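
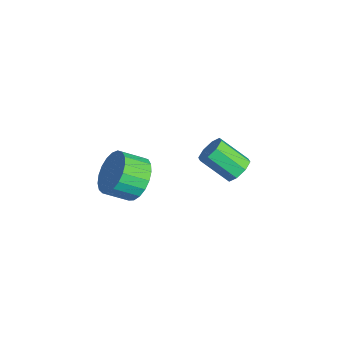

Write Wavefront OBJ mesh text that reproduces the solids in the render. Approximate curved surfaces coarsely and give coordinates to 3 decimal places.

v 0.402 -1.79 0.013
v 1.324 -1.663 0.286
v 1.28 -2.623 0.881
v 0.358 -2.75 0.607
v 1.123 -1.472 0.579
v 1.078 -2.432 1.174
v 0.797 -1.336 0.774
v 0.752 -2.296 1.369
v 0.402 -1.279 0.837
v 0.358 -2.239 1.432
v 0.008 -1.31 0.758
v -0.036 -2.27 1.353
v -0.318 -1.424 0.55
v -0.362 -2.384 1.144
v -0.52 -1.601 0.248
v -0.564 -2.561 0.843
v -0.562 -1.811 -0.093
v -0.606 -2.771 0.501
v -0.437 -2.018 -0.417
v -0.482 -2.977 0.178
v -0.168 -2.184 -0.666
v -0.212 -3.144 -0.071
v 0.2 -2.283 -0.798
v 0.156 -3.243 -0.203
v 0.603 -2.297 -0.79
v 0.559 -3.256 -0.195
v 0.972 -2.223 -0.643
v 0.927 -3.182 -0.048
v 1.241 -2.074 -0.382
v 1.197 -3.033 0.212
v 1.366 -1.876 -0.054
v 1.322 -2.836 0.541
v -2.047 2.629 -2.697
v -1.429 2.411 -2.558
v -2.015 1.372 -1.584
v -2.633 1.591 -1.723
v -1.578 2.789 -2.245
v -2.165 1.75 -1.271
v -2.002 3.073 -2.197
v -2.589 2.034 -1.223
v -2.452 3.098 -2.442
v -3.039 2.059 -1.468
v -2.665 2.848 -2.836
v -3.251 1.809 -1.862
v -2.515 2.47 -3.149
v -3.102 1.431 -2.175
v -2.091 2.186 -3.197
v -2.678 1.147 -2.223
v -1.641 2.161 -2.952
v -2.228 1.122 -1.978
f 2 1 5
f 2 5 3
f 3 5 6
f 3 6 4
f 5 1 7
f 5 7 6
f 6 7 8
f 6 8 4
f 7 1 9
f 7 9 8
f 8 9 10
f 8 10 4
f 9 1 11
f 9 11 10
f 10 11 12
f 10 12 4
f 11 1 13
f 11 13 12
f 12 13 14
f 12 14 4
f 13 1 15
f 13 15 14
f 14 15 16
f 14 16 4
f 15 1 17
f 15 17 16
f 16 17 18
f 16 18 4
f 17 1 19
f 17 19 18
f 18 19 20
f 18 20 4
f 19 1 21
f 19 21 20
f 20 21 22
f 20 22 4
f 21 1 23
f 21 23 22
f 22 23 24
f 22 24 4
f 23 1 25
f 23 25 24
f 24 25 26
f 24 26 4
f 25 1 27
f 25 27 26
f 26 27 28
f 26 28 4
f 27 1 29
f 27 29 28
f 28 29 30
f 28 30 4
f 29 1 31
f 29 31 30
f 30 31 32
f 30 32 4
f 31 1 2
f 31 2 32
f 32 2 3
f 32 3 4
f 34 33 37
f 34 37 35
f 35 37 38
f 35 38 36
f 37 33 39
f 37 39 38
f 38 39 40
f 38 40 36
f 39 33 41
f 39 41 40
f 40 41 42
f 40 42 36
f 41 33 43
f 41 43 42
f 42 43 44
f 42 44 36
f 43 33 45
f 43 45 44
f 44 45 46
f 44 46 36
f 45 33 47
f 45 47 46
f 46 47 48
f 46 48 36
f 47 33 49
f 47 49 48
f 48 49 50
f 48 50 36
f 49 33 34
f 49 34 50
f 50 34 35
f 50 35 36



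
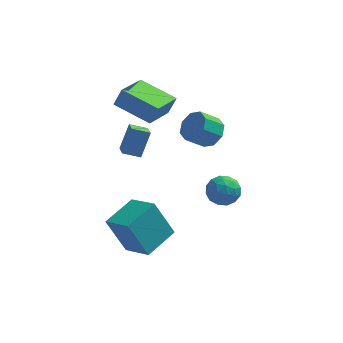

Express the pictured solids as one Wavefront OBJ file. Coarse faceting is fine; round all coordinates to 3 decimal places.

v 1.64 1.457 0.496
v 1.957 2.005 1.136
v 1.078 1.571 1.944
v 0.76 1.023 1.304
v 1.463 2.3 0.758
v 0.584 1.866 1.565
v 1.073 2.102 0.226
v 0.194 1.667 1.033
v 1.015 1.526 -0.148
v 0.135 1.091 0.66
v 1.322 0.909 -0.144
v 0.443 0.475 0.664
v 1.816 0.614 0.235
v 0.937 0.18 1.042
v 2.206 0.813 0.767
v 1.327 0.378 1.574
v 2.265 1.389 1.14
v 1.385 0.954 1.948
v -3.187 2.105 1.783
v -2.793 2.274 2.764
v -2.466 3.99 1.168
v -2.071 4.159 2.149
v -1.329 1.201 1.191
v -0.934 1.37 2.172
v -0.607 3.086 0.576
v -0.213 3.255 1.557
v -1.888 2.215 -2.249
v -2.814 2.113 -1.915
v -2.125 3.13 -2.63
v -3.052 3.029 -2.296
v -1.468 2.891 -0.884
v -2.395 2.79 -0.55
v -1.706 3.807 -1.265
v -2.632 3.705 -0.931
v -0.906 -3.934 -4.332
v -1.875 -3.792 -2.373
v -2.097 -2.901 -4.995
v -3.065 -2.759 -3.036
v 0.185 -2.401 -3.904
v -0.783 -2.259 -1.945
v -1.005 -1.368 -4.567
v -1.974 -1.226 -2.608
v 1.84 -1.199 -0.825
v 2.676 -1.273 -0.49
v 2.204 -2.087 -1.93
v 3.04 -2.161 -1.595
v 2.342 -2.533 -1.156
v 2.117 -1.984 -0.473
v 2.763 -1.376 -1.947
v 2.538 -0.827 -1.264
v 3.247 -1.383 -1.183
v 2.987 -2.098 -0.694
v 1.893 -1.262 -1.726
v 1.633 -1.977 -1.237
v 2.226 -1.158 -0.561
v 2.654 -2.202 -1.859
v 2.243 -2.42 -1.601
v 2.735 -2.464 -1.404
v 1.898 -1.576 -0.551
v 2.389 -1.619 -0.354
v 2.193 -2.36 -0.745
v 2.491 -1.741 -2.066
v 2.982 -1.784 -1.869
v 2.145 -0.896 -1.016
v 2.637 -0.94 -0.819
v 2.687 -1 -1.675
v 3.053 -1.266 -0.771
v 3.267 -1.788 -1.42
v 3.104 -1.327 -1.627
v 2.972 -1.004 -1.226
v 2.9 -1.686 -0.484
v 3.114 -2.208 -1.133
v 2.704 -2.427 -0.875
v 2.572 -2.104 -0.474
v 3.235 -1.751 -0.891
v 1.766 -1.152 -1.287
v 1.98 -1.674 -1.936
v 2.308 -1.256 -1.946
v 2.176 -0.933 -1.545
v 1.613 -1.572 -1
v 1.827 -2.094 -1.649
v 1.908 -2.356 -1.194
v 1.776 -2.033 -0.793
v 1.645 -1.609 -1.529
f 2 1 5
f 2 5 3
f 3 5 6
f 3 6 4
f 5 1 7
f 5 7 6
f 6 7 8
f 6 8 4
f 7 1 9
f 7 9 8
f 8 9 10
f 8 10 4
f 9 1 11
f 9 11 10
f 10 11 12
f 10 12 4
f 11 1 13
f 11 13 12
f 12 13 14
f 12 14 4
f 13 1 15
f 13 15 14
f 14 15 16
f 14 16 4
f 15 1 17
f 15 17 16
f 16 17 18
f 16 18 4
f 17 1 2
f 17 2 18
f 18 2 3
f 18 3 4
f 20 22 19
f 23 20 19
f 19 22 21
f 21 23 19
f 20 26 22
f 24 20 23
f 24 26 20
f 22 26 21
f 25 23 21
f 21 26 25
f 25 24 23
f 26 24 25
f 28 30 27
f 31 28 27
f 27 30 29
f 29 31 27
f 28 34 30
f 32 28 31
f 32 34 28
f 30 34 29
f 33 31 29
f 29 34 33
f 33 32 31
f 34 32 33
f 36 38 35
f 39 36 35
f 35 38 37
f 37 39 35
f 36 42 38
f 40 36 39
f 40 42 36
f 38 42 37
f 41 39 37
f 37 42 41
f 41 40 39
f 42 40 41
f 43 80 59
f 80 54 83
f 59 83 48
f 80 83 59
f 43 59 55
f 59 48 60
f 55 60 44
f 59 60 55
f 43 55 64
f 55 44 65
f 64 65 50
f 55 65 64
f 43 64 76
f 64 50 79
f 76 79 53
f 64 79 76
f 43 76 80
f 76 53 84
f 80 84 54
f 76 84 80
f 44 60 71
f 60 48 74
f 71 74 52
f 60 74 71
f 48 83 61
f 83 54 82
f 61 82 47
f 83 82 61
f 54 84 81
f 84 53 77
f 81 77 45
f 84 77 81
f 53 79 78
f 79 50 66
f 78 66 49
f 79 66 78
f 50 65 70
f 65 44 67
f 70 67 51
f 65 67 70
f 46 72 58
f 72 52 73
f 58 73 47
f 72 73 58
f 46 58 56
f 58 47 57
f 56 57 45
f 58 57 56
f 46 56 63
f 56 45 62
f 63 62 49
f 56 62 63
f 46 63 68
f 63 49 69
f 68 69 51
f 63 69 68
f 46 68 72
f 68 51 75
f 72 75 52
f 68 75 72
f 47 73 61
f 73 52 74
f 61 74 48
f 73 74 61
f 45 57 81
f 57 47 82
f 81 82 54
f 57 82 81
f 49 62 78
f 62 45 77
f 78 77 53
f 62 77 78
f 51 69 70
f 69 49 66
f 70 66 50
f 69 66 70
f 52 75 71
f 75 51 67
f 71 67 44
f 75 67 71



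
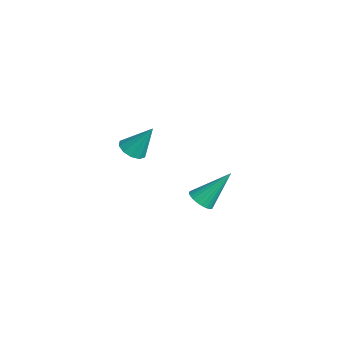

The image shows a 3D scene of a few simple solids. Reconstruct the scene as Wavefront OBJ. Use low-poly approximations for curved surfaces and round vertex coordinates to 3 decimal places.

v 0.068 3.107 -4.045
v 0.503 2.814 -3.821
v 0.152 4.233 -2.735
v 0.61 2.958 -3.952
v 0.635 3.125 -4.097
v 0.573 3.289 -4.234
v 0.435 3.425 -4.343
v 0.24 3.513 -4.406
v 0.02 3.539 -4.414
v -0.194 3.499 -4.365
v -0.368 3.399 -4.268
v -0.475 3.255 -4.137
v -0.5 3.088 -3.992
v -0.438 2.924 -3.855
v -0.3 2.788 -3.747
v -0.105 2.7 -3.684
v 0.116 2.674 -3.676
v 0.329 2.714 -3.724
v 1.826 0.034 0.461
v 2.162 -0.387 0.614
v 2.134 0.686 1.579
v 2.35 -0.162 0.431
v 2.338 0.139 0.259
v 2.13 0.399 0.165
v 1.807 0.52 0.183
v 1.49 0.455 0.308
v 1.302 0.23 0.491
v 1.314 -0.07 0.663
v 1.522 -0.331 0.758
v 1.845 -0.452 0.739
f 2 1 4
f 2 4 3
f 4 1 5
f 4 5 3
f 5 1 6
f 5 6 3
f 6 1 7
f 6 7 3
f 7 1 8
f 7 8 3
f 8 1 9
f 8 9 3
f 9 1 10
f 9 10 3
f 10 1 11
f 10 11 3
f 11 1 12
f 11 12 3
f 12 1 13
f 12 13 3
f 13 1 14
f 13 14 3
f 14 1 15
f 14 15 3
f 15 1 16
f 15 16 3
f 16 1 17
f 16 17 3
f 17 1 18
f 17 18 3
f 18 1 2
f 18 2 3
f 20 19 22
f 20 22 21
f 22 19 23
f 22 23 21
f 23 19 24
f 23 24 21
f 24 19 25
f 24 25 21
f 25 19 26
f 25 26 21
f 26 19 27
f 26 27 21
f 27 19 28
f 27 28 21
f 28 19 29
f 28 29 21
f 29 19 30
f 29 30 21
f 30 19 20
f 30 20 21



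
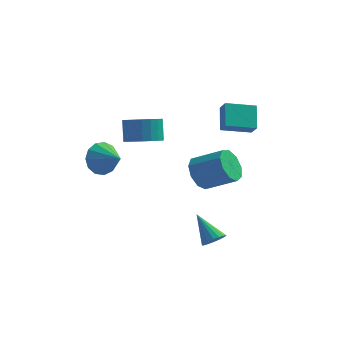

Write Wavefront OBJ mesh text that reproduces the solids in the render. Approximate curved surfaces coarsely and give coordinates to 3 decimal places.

v 0.197 -2.224 2.879
v 1.09 -1.732 2.884
v 0.837 -1.285 4.186
v -0.057 -1.776 4.181
v 0.828 -1.436 2.731
v 0.574 -0.989 4.033
v 0.456 -1.276 2.604
v 0.203 -0.829 3.906
v 0.04 -1.28 2.524
v -0.214 -0.833 3.826
v -0.35 -1.447 2.506
v -0.603 -1 3.808
v -0.645 -1.749 2.552
v -0.898 -1.302 3.854
v -0.794 -2.132 2.655
v -1.048 -1.685 3.957
v -0.772 -2.532 2.796
v -1.026 -2.084 4.098
v -0.583 -2.878 2.952
v -0.836 -2.43 4.254
v -0.258 -3.111 3.095
v -0.512 -2.663 4.397
v 0.145 -3.19 3.201
v -0.109 -2.743 4.503
v 0.557 -3.103 3.251
v 0.303 -2.655 4.553
v 0.906 -2.863 3.237
v 0.653 -2.416 4.539
v 1.133 -2.513 3.161
v 0.88 -2.066 4.463
v 1.199 -2.113 3.036
v 0.945 -1.666 4.338
v 3.09 0.903 2.946
v 2.695 1.858 4.128
v 4.45 1.856 2.631
v 4.054 2.811 3.813
v 3.586 0.389 3.527
v 3.19 1.344 4.709
v 4.945 1.342 3.212
v 4.55 2.297 4.394
v 2.047 0.727 -0.277
v 2.49 1.101 -1.2
v 4.196 1.187 -0.346
v 3.753 0.813 0.577
v 2.252 1.671 -0.782
v 3.959 1.756 0.072
v 1.919 1.799 -0.128
v 3.625 1.885 0.726
v 1.645 1.426 0.457
v 3.351 1.511 1.311
v 1.559 0.726 0.698
v 3.266 0.811 1.552
v 1.702 0.026 0.483
v 3.408 0.111 1.337
v 2.006 -0.345 -0.087
v 3.712 -0.26 0.766
v 2.329 -0.215 -0.747
v 4.035 -0.13 0.107
v 2.52 0.356 -1.186
v 4.227 0.442 -0.332
v 4.066 -2.253 -3.45
v 4.612 -2.018 -3.081
v 2.894 -1.727 -2.05
v 4.527 -1.768 -3.246
v 4.351 -1.614 -3.452
v 4.118 -1.586 -3.657
v 3.875 -1.691 -3.821
v 3.669 -1.907 -3.912
v 3.542 -2.191 -3.911
v 3.519 -2.488 -3.819
v 3.604 -2.738 -3.654
v 3.78 -2.892 -3.449
v 4.013 -2.92 -3.244
v 4.257 -2.815 -3.08
v 4.462 -2.599 -2.989
v 4.589 -2.315 -2.989
v -2.23 -1.997 1.152
v -1.791 -1.669 0.21
v -0.93 -2.543 1.568
v -1.722 -1.203 0.605
v -1.814 -0.99 1.173
v -2.038 -1.096 1.735
v -2.323 -1.488 2.112
v -2.579 -2.042 2.184
v -2.724 -2.581 1.929
v -2.712 -2.935 1.427
v -2.547 -2.991 0.838
v -2.282 -2.731 0.349
v -2 -2.238 0.115
f 2 1 5
f 2 5 3
f 3 5 6
f 3 6 4
f 5 1 7
f 5 7 6
f 6 7 8
f 6 8 4
f 7 1 9
f 7 9 8
f 8 9 10
f 8 10 4
f 9 1 11
f 9 11 10
f 10 11 12
f 10 12 4
f 11 1 13
f 11 13 12
f 12 13 14
f 12 14 4
f 13 1 15
f 13 15 14
f 14 15 16
f 14 16 4
f 15 1 17
f 15 17 16
f 16 17 18
f 16 18 4
f 17 1 19
f 17 19 18
f 18 19 20
f 18 20 4
f 19 1 21
f 19 21 20
f 20 21 22
f 20 22 4
f 21 1 23
f 21 23 22
f 22 23 24
f 22 24 4
f 23 1 25
f 23 25 24
f 24 25 26
f 24 26 4
f 25 1 27
f 25 27 26
f 26 27 28
f 26 28 4
f 27 1 29
f 27 29 28
f 28 29 30
f 28 30 4
f 29 1 31
f 29 31 30
f 30 31 32
f 30 32 4
f 31 1 2
f 31 2 32
f 32 2 3
f 32 3 4
f 34 36 33
f 37 34 33
f 33 36 35
f 35 37 33
f 34 40 36
f 38 34 37
f 38 40 34
f 36 40 35
f 39 37 35
f 35 40 39
f 39 38 37
f 40 38 39
f 42 41 45
f 42 45 43
f 43 45 46
f 43 46 44
f 45 41 47
f 45 47 46
f 46 47 48
f 46 48 44
f 47 41 49
f 47 49 48
f 48 49 50
f 48 50 44
f 49 41 51
f 49 51 50
f 50 51 52
f 50 52 44
f 51 41 53
f 51 53 52
f 52 53 54
f 52 54 44
f 53 41 55
f 53 55 54
f 54 55 56
f 54 56 44
f 55 41 57
f 55 57 56
f 56 57 58
f 56 58 44
f 57 41 59
f 57 59 58
f 58 59 60
f 58 60 44
f 59 41 42
f 59 42 60
f 60 42 43
f 60 43 44
f 62 61 64
f 62 64 63
f 64 61 65
f 64 65 63
f 65 61 66
f 65 66 63
f 66 61 67
f 66 67 63
f 67 61 68
f 67 68 63
f 68 61 69
f 68 69 63
f 69 61 70
f 69 70 63
f 70 61 71
f 70 71 63
f 71 61 72
f 71 72 63
f 72 61 73
f 72 73 63
f 73 61 74
f 73 74 63
f 74 61 75
f 74 75 63
f 75 61 76
f 75 76 63
f 76 61 62
f 76 62 63
f 78 77 80
f 78 80 79
f 80 77 81
f 80 81 79
f 81 77 82
f 81 82 79
f 82 77 83
f 82 83 79
f 83 77 84
f 83 84 79
f 84 77 85
f 84 85 79
f 85 77 86
f 85 86 79
f 86 77 87
f 86 87 79
f 87 77 88
f 87 88 79
f 88 77 89
f 88 89 79
f 89 77 78
f 89 78 79



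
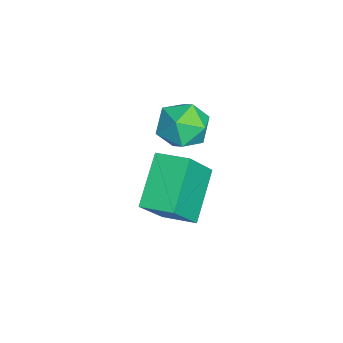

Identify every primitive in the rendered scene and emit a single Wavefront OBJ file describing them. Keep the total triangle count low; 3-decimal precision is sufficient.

v -0.578 -2.402 -3.519
v 0.456 -3.136 -1.87
v -0.082 -1.291 -3.336
v 0.951 -2.025 -1.686
v 1.029 -2.915 -4.754
v 2.062 -3.649 -3.104
v 1.524 -1.804 -4.57
v 2.558 -2.538 -2.921
v -0.305 -2.245 -0.064
v 0.203 -1.414 -0.232
v 1.017 -3.106 -0.328
v 1.525 -2.275 -0.496
v 1.202 -2.481 0.415
v 0.386 -1.949 0.578
v 0.834 -2.571 -1.138
v 0.018 -2.039 -0.975
v 0.907 -1.615 -0.896
v 1.135 -1.56 0.064
v 0.085 -2.96 -0.624
v 0.313 -2.905 0.336
f 2 4 1
f 5 2 1
f 1 4 3
f 3 5 1
f 2 8 4
f 6 2 5
f 6 8 2
f 4 8 3
f 7 5 3
f 3 8 7
f 7 6 5
f 8 6 7
f 9 20 14
f 9 14 10
f 9 10 16
f 9 16 19
f 9 19 20
f 10 14 18
f 14 20 13
f 20 19 11
f 19 16 15
f 16 10 17
f 12 18 13
f 12 13 11
f 12 11 15
f 12 15 17
f 12 17 18
f 13 18 14
f 11 13 20
f 15 11 19
f 17 15 16
f 18 17 10



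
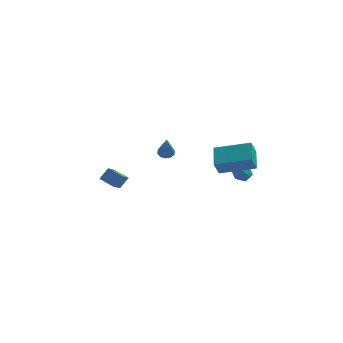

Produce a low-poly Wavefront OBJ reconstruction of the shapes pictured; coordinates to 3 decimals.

v 3.551 4.194 -2.662
v 4.196 4.29 -2.457
v 3.744 3.11 -2.763
v 4.389 3.206 -2.558
v 3.875 3.288 -2.116
v 3.755 3.958 -2.054
v 4.185 3.442 -3.166
v 4.065 4.112 -3.104
v 4.588 3.825 -2.769
v 4.396 3.73 -2.12
v 3.544 3.67 -3.1
v 3.352 3.575 -2.451
v -4.56 2.89 -3.136
v -4.075 3.23 -2.393
v -4.279 3.767 -3.72
v -3.795 4.107 -2.977
v -3.665 2.373 -3.483
v -3.181 2.713 -2.74
v -3.385 3.25 -4.067
v -2.9 3.59 -3.324
v 3.088 -2.869 0.711
v 2.829 -3.351 1.631
v 2.963 -1.531 1.377
v 2.704 -2.013 2.297
v 5.196 -2.947 1.263
v 4.937 -3.429 2.183
v 5.071 -1.609 1.929
v 4.812 -2.091 2.849
v -0.277 0.563 0.514
v 0.214 0.447 0.388
v -0.123 -0.443 2.046
v 0.217 0.716 0.564
v 0.032 0.927 0.721
v -0.272 0.998 0.799
v -0.577 0.904 0.768
v -0.768 0.679 0.639
v -0.772 0.411 0.463
v -0.586 0.2 0.306
v -0.283 0.129 0.229
v 0.023 0.223 0.26
f 1 12 6
f 1 6 2
f 1 2 8
f 1 8 11
f 1 11 12
f 2 6 10
f 6 12 5
f 12 11 3
f 11 8 7
f 8 2 9
f 4 10 5
f 4 5 3
f 4 3 7
f 4 7 9
f 4 9 10
f 5 10 6
f 3 5 12
f 7 3 11
f 9 7 8
f 10 9 2
f 14 16 13
f 17 14 13
f 13 16 15
f 15 17 13
f 14 20 16
f 18 14 17
f 18 20 14
f 16 20 15
f 19 17 15
f 15 20 19
f 19 18 17
f 20 18 19
f 22 24 21
f 25 22 21
f 21 24 23
f 23 25 21
f 22 28 24
f 26 22 25
f 26 28 22
f 24 28 23
f 27 25 23
f 23 28 27
f 27 26 25
f 28 26 27
f 30 29 32
f 30 32 31
f 32 29 33
f 32 33 31
f 33 29 34
f 33 34 31
f 34 29 35
f 34 35 31
f 35 29 36
f 35 36 31
f 36 29 37
f 36 37 31
f 37 29 38
f 37 38 31
f 38 29 39
f 38 39 31
f 39 29 40
f 39 40 31
f 40 29 30
f 40 30 31



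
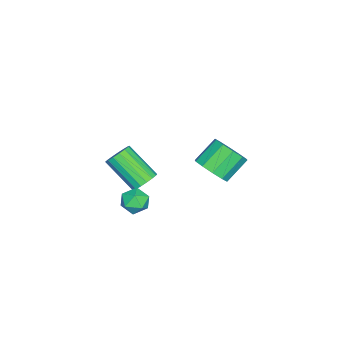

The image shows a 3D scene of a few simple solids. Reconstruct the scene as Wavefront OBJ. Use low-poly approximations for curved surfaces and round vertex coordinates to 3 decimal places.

v -1.46 0.901 -2.139
v -0.863 0.669 -1.371
v -1.883 1.347 -0.373
v -2.48 1.579 -1.141
v -0.697 1.226 -1.58
v -1.717 1.905 -0.582
v -0.822 1.659 -2.003
v -1.843 2.338 -1.005
v -1.191 1.802 -2.477
v -2.211 2.481 -1.48
v -1.663 1.601 -2.823
v -2.683 2.28 -1.825
v -2.057 1.133 -2.907
v -3.077 1.811 -1.909
v -2.223 0.575 -2.698
v -3.243 1.254 -1.7
v -2.097 0.142 -2.275
v -3.118 0.821 -1.277
v -1.729 -0.001 -1.8
v -2.749 0.678 -0.803
v -1.257 0.2 -1.455
v -2.277 0.879 -0.457
v 3.203 -0.769 -0.552
v 3.686 -0.375 -0.104
v 4.094 -1.605 -0.776
v 4.577 -1.211 -0.328
v 3.979 -1.578 -0.017
v 3.429 -1.062 0.121
v 4.351 -0.918 -1.001
v 3.801 -0.402 -0.863
v 4.396 -0.467 -0.382
v 4.166 -0.875 0.226
v 3.614 -1.105 -1.106
v 3.384 -1.513 -0.498
v 3.112 -0.785 0.313
v 3.686 -1.142 0.096
v 3.243 -2.631 1.371
v 2.668 -2.275 1.587
v 3.8 -0.954 0.355
v 3.357 -2.443 1.63
v 3.756 -0.727 0.605
v 3.313 -2.217 1.879
v 3.564 -0.514 0.787
v 3.121 -2.003 2.062
v 3.269 -0.363 0.861
v 2.826 -1.852 2.136
v 2.938 -0.309 0.809
v 2.495 -1.798 2.084
v 2.646 -0.363 0.644
v 2.203 -1.853 1.918
v 2.461 -0.515 0.402
v 2.018 -2.005 1.677
v 2.425 -0.729 0.14
v 1.982 -2.218 1.415
v 2.546 -0.955 -0.082
v 2.103 -2.445 1.193
v 2.797 -1.143 -0.214
v 2.354 -2.632 1.061
v 3.12 -1.248 -0.226
v 2.677 -2.738 1.049
v 3.441 -1.248 -0.114
v 2.998 -2.737 1.161
f 2 1 5
f 2 5 3
f 3 5 6
f 3 6 4
f 5 1 7
f 5 7 6
f 6 7 8
f 6 8 4
f 7 1 9
f 7 9 8
f 8 9 10
f 8 10 4
f 9 1 11
f 9 11 10
f 10 11 12
f 10 12 4
f 11 1 13
f 11 13 12
f 12 13 14
f 12 14 4
f 13 1 15
f 13 15 14
f 14 15 16
f 14 16 4
f 15 1 17
f 15 17 16
f 16 17 18
f 16 18 4
f 17 1 19
f 17 19 18
f 18 19 20
f 18 20 4
f 19 1 21
f 19 21 20
f 20 21 22
f 20 22 4
f 21 1 2
f 21 2 22
f 22 2 3
f 22 3 4
f 23 34 28
f 23 28 24
f 23 24 30
f 23 30 33
f 23 33 34
f 24 28 32
f 28 34 27
f 34 33 25
f 33 30 29
f 30 24 31
f 26 32 27
f 26 27 25
f 26 25 29
f 26 29 31
f 26 31 32
f 27 32 28
f 25 27 34
f 29 25 33
f 31 29 30
f 32 31 24
f 36 35 39
f 36 39 37
f 37 39 40
f 37 40 38
f 39 35 41
f 39 41 40
f 40 41 42
f 40 42 38
f 41 35 43
f 41 43 42
f 42 43 44
f 42 44 38
f 43 35 45
f 43 45 44
f 44 45 46
f 44 46 38
f 45 35 47
f 45 47 46
f 46 47 48
f 46 48 38
f 47 35 49
f 47 49 48
f 48 49 50
f 48 50 38
f 49 35 51
f 49 51 50
f 50 51 52
f 50 52 38
f 51 35 53
f 51 53 52
f 52 53 54
f 52 54 38
f 53 35 55
f 53 55 54
f 54 55 56
f 54 56 38
f 55 35 57
f 55 57 56
f 56 57 58
f 56 58 38
f 57 35 59
f 57 59 58
f 58 59 60
f 58 60 38
f 59 35 61
f 59 61 60
f 60 61 62
f 60 62 38
f 61 35 36
f 61 36 62
f 62 36 37
f 62 37 38



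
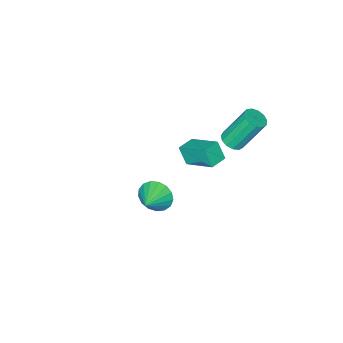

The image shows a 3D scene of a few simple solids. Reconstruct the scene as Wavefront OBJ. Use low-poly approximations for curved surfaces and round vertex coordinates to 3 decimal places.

v 2.232 0.48 2.502
v 2.715 0.041 1.911
v 3.288 1 2.978
v 2.624 0.404 1.717
v 2.442 0.784 1.703
v 2.213 1.094 1.872
v 1.988 1.264 2.185
v 1.819 1.253 2.571
v 1.745 1.066 2.941
v 1.782 0.744 3.21
v 1.922 0.362 3.317
v 2.134 0.006 3.237
v 2.368 -0.241 2.989
v 2.571 -0.323 2.629
v 2.696 -0.221 2.24
v -4.279 -3.747 -2.451
v -4.251 -4.307 -1.47
v -4.511 -2.068 -1.488
v -4.484 -2.627 -0.506
v -3.296 -3.633 -2.414
v -3.269 -4.192 -1.432
v -3.529 -1.953 -1.45
v -3.501 -2.513 -0.469
v -3.407 -0.414 2.191
v -2.82 -0.191 2.356
v -3.625 0.538 4.235
v -4.213 0.314 4.069
v -2.988 0.082 2.178
v -3.793 0.81 4.057
v -3.289 0.197 2.004
v -4.094 0.926 3.883
v -3.627 0.118 1.89
v -4.433 0.847 3.768
v -3.896 -0.13 1.871
v -4.701 0.599 3.749
v -4.01 -0.468 1.953
v -4.815 0.261 3.832
v -3.933 -0.789 2.111
v -4.738 -0.06 3.99
v -3.688 -0.991 2.294
v -4.493 -0.263 4.173
v -3.355 -1.011 2.444
v -4.16 -0.282 4.323
v -3.038 -0.84 2.514
v -3.843 -0.111 4.393
v -2.839 -0.535 2.481
v -3.644 0.194 4.36
f 2 1 4
f 2 4 3
f 4 1 5
f 4 5 3
f 5 1 6
f 5 6 3
f 6 1 7
f 6 7 3
f 7 1 8
f 7 8 3
f 8 1 9
f 8 9 3
f 9 1 10
f 9 10 3
f 10 1 11
f 10 11 3
f 11 1 12
f 11 12 3
f 12 1 13
f 12 13 3
f 13 1 14
f 13 14 3
f 14 1 15
f 14 15 3
f 15 1 2
f 15 2 3
f 17 19 16
f 20 17 16
f 16 19 18
f 18 20 16
f 17 23 19
f 21 17 20
f 21 23 17
f 19 23 18
f 22 20 18
f 18 23 22
f 22 21 20
f 23 21 22
f 25 24 28
f 25 28 26
f 26 28 29
f 26 29 27
f 28 24 30
f 28 30 29
f 29 30 31
f 29 31 27
f 30 24 32
f 30 32 31
f 31 32 33
f 31 33 27
f 32 24 34
f 32 34 33
f 33 34 35
f 33 35 27
f 34 24 36
f 34 36 35
f 35 36 37
f 35 37 27
f 36 24 38
f 36 38 37
f 37 38 39
f 37 39 27
f 38 24 40
f 38 40 39
f 39 40 41
f 39 41 27
f 40 24 42
f 40 42 41
f 41 42 43
f 41 43 27
f 42 24 44
f 42 44 43
f 43 44 45
f 43 45 27
f 44 24 46
f 44 46 45
f 45 46 47
f 45 47 27
f 46 24 25
f 46 25 47
f 47 25 26
f 47 26 27



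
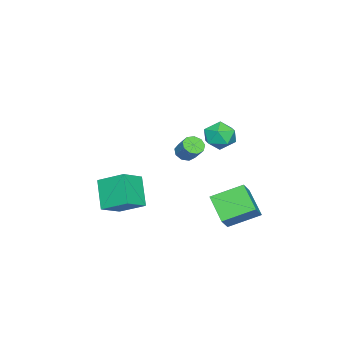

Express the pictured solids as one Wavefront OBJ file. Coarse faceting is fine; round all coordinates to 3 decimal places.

v 2.77 0.6 2.046
v 3.075 0.088 2.303
v 3.515 0.807 3.212
v 3.21 1.32 2.954
v 3.341 0.292 2.012
v 3.782 1.012 2.921
v 3.34 0.641 1.737
v 3.781 1.361 2.645
v 3.072 0.971 1.606
v 3.513 1.69 2.514
v 2.663 1.127 1.68
v 3.103 1.847 2.589
v 2.303 1.037 1.926
v 2.744 1.756 2.835
v 2.162 0.742 2.228
v 2.603 1.462 3.137
v 2.305 0.381 2.444
v 2.746 1.101 3.353
v 2.666 0.123 2.474
v 3.106 0.842 3.383
v -0.205 3.84 -3.576
v -1.266 2.579 -2.461
v 0.69 3.895 -2.663
v -0.371 2.635 -1.547
v 0.791 2.225 -4.453
v -0.27 0.965 -3.337
v 1.686 2.281 -3.539
v 0.625 1.02 -2.424
v 1.932 -5.379 -2.063
v 1.93 -3.69 -1.149
v 0.549 -4.96 -2.839
v 0.548 -3.272 -1.926
v 3.072 -4.528 -3.634
v 3.071 -2.84 -2.721
v 1.69 -4.11 -4.411
v 1.688 -2.421 -3.497
v 0.783 2.391 3.408
v 1.592 2.96 3.696
v 1.808 1.32 2.644
v 2.617 1.889 2.932
v 2.078 1.366 3.638
v 1.445 2.028 4.11
v 1.955 2.252 2.23
v 1.322 2.914 2.702
v 2.317 2.874 2.968
v 2.393 2.327 3.838
v 1.007 1.953 2.502
v 1.083 1.406 3.372
f 2 1 5
f 2 5 3
f 3 5 6
f 3 6 4
f 5 1 7
f 5 7 6
f 6 7 8
f 6 8 4
f 7 1 9
f 7 9 8
f 8 9 10
f 8 10 4
f 9 1 11
f 9 11 10
f 10 11 12
f 10 12 4
f 11 1 13
f 11 13 12
f 12 13 14
f 12 14 4
f 13 1 15
f 13 15 14
f 14 15 16
f 14 16 4
f 15 1 17
f 15 17 16
f 16 17 18
f 16 18 4
f 17 1 19
f 17 19 18
f 18 19 20
f 18 20 4
f 19 1 2
f 19 2 20
f 20 2 3
f 20 3 4
f 22 24 21
f 25 22 21
f 21 24 23
f 23 25 21
f 22 28 24
f 26 22 25
f 26 28 22
f 24 28 23
f 27 25 23
f 23 28 27
f 27 26 25
f 28 26 27
f 30 32 29
f 33 30 29
f 29 32 31
f 31 33 29
f 30 36 32
f 34 30 33
f 34 36 30
f 32 36 31
f 35 33 31
f 31 36 35
f 35 34 33
f 36 34 35
f 37 48 42
f 37 42 38
f 37 38 44
f 37 44 47
f 37 47 48
f 38 42 46
f 42 48 41
f 48 47 39
f 47 44 43
f 44 38 45
f 40 46 41
f 40 41 39
f 40 39 43
f 40 43 45
f 40 45 46
f 41 46 42
f 39 41 48
f 43 39 47
f 45 43 44
f 46 45 38



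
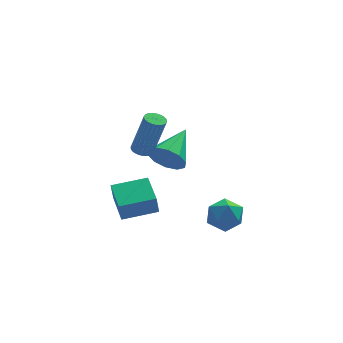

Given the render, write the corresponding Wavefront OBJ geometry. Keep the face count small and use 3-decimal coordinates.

v -2.261 1.415 -4.161
v -2.4 1.244 -3.144
v -2.38 3.051 -3.902
v -2.519 2.88 -2.886
v -0.561 1.5 -3.914
v -0.7 1.329 -2.898
v -0.68 3.136 -3.656
v -0.819 2.965 -2.639
v -1.441 0.544 0.962
v -1.134 0.948 0.91
v -0.572 0.78 2.926
v -0.879 0.376 2.978
v -1.305 1.036 0.965
v -0.742 0.867 2.981
v -1.496 1.048 1.019
v -0.933 0.88 3.035
v -1.678 0.984 1.065
v -1.116 0.815 3.081
v -1.825 0.853 1.095
v -1.262 0.684 3.111
v -1.913 0.675 1.105
v -1.351 0.506 3.121
v -1.93 0.477 1.093
v -1.367 0.308 3.109
v -1.872 0.289 1.061
v -1.309 0.121 3.077
v -1.748 0.14 1.014
v -1.186 -0.028 3.03
v -1.578 0.053 0.959
v -1.015 -0.116 2.975
v -1.387 0.04 0.905
v -0.824 -0.128 2.921
v -1.204 0.105 0.859
v -0.642 -0.064 2.875
v -1.058 0.236 0.829
v -0.495 0.067 2.845
v -0.969 0.414 0.819
v -0.407 0.245 2.835
v -0.953 0.612 0.831
v -0.39 0.443 2.847
v -1.011 0.799 0.863
v -0.448 0.631 2.879
v -0.137 1.93 -0.722
v 0.337 1.989 -1.544
v 0.997 3.47 0.042
v -0.127 2.347 -1.576
v -0.595 2.546 -1.282
v -0.888 2.51 -0.775
v -0.894 2.252 -0.247
v -0.611 1.871 0.099
v -0.147 1.513 0.131
v 0.321 1.314 -0.162
v 0.614 1.351 -0.67
v 0.62 1.608 -1.197
v 1.995 -0.467 -1.918
v 2.689 -1.021 -2.176
v 1.091 -1.139 -2.904
v 1.785 -1.693 -3.162
v 1.409 -1.784 -2.322
v 1.968 -1.368 -1.712
v 1.812 -0.792 -3.368
v 2.371 -0.376 -2.758
v 2.576 -1.222 -3.072
v 2.327 -1.835 -2.426
v 1.453 -0.325 -2.654
v 1.204 -0.938 -2.008
f 2 4 1
f 5 2 1
f 1 4 3
f 3 5 1
f 2 8 4
f 6 2 5
f 6 8 2
f 4 8 3
f 7 5 3
f 3 8 7
f 7 6 5
f 8 6 7
f 10 9 13
f 10 13 11
f 11 13 14
f 11 14 12
f 13 9 15
f 13 15 14
f 14 15 16
f 14 16 12
f 15 9 17
f 15 17 16
f 16 17 18
f 16 18 12
f 17 9 19
f 17 19 18
f 18 19 20
f 18 20 12
f 19 9 21
f 19 21 20
f 20 21 22
f 20 22 12
f 21 9 23
f 21 23 22
f 22 23 24
f 22 24 12
f 23 9 25
f 23 25 24
f 24 25 26
f 24 26 12
f 25 9 27
f 25 27 26
f 26 27 28
f 26 28 12
f 27 9 29
f 27 29 28
f 28 29 30
f 28 30 12
f 29 9 31
f 29 31 30
f 30 31 32
f 30 32 12
f 31 9 33
f 31 33 32
f 32 33 34
f 32 34 12
f 33 9 35
f 33 35 34
f 34 35 36
f 34 36 12
f 35 9 37
f 35 37 36
f 36 37 38
f 36 38 12
f 37 9 39
f 37 39 38
f 38 39 40
f 38 40 12
f 39 9 41
f 39 41 40
f 40 41 42
f 40 42 12
f 41 9 10
f 41 10 42
f 42 10 11
f 42 11 12
f 44 43 46
f 44 46 45
f 46 43 47
f 46 47 45
f 47 43 48
f 47 48 45
f 48 43 49
f 48 49 45
f 49 43 50
f 49 50 45
f 50 43 51
f 50 51 45
f 51 43 52
f 51 52 45
f 52 43 53
f 52 53 45
f 53 43 54
f 53 54 45
f 54 43 44
f 54 44 45
f 55 66 60
f 55 60 56
f 55 56 62
f 55 62 65
f 55 65 66
f 56 60 64
f 60 66 59
f 66 65 57
f 65 62 61
f 62 56 63
f 58 64 59
f 58 59 57
f 58 57 61
f 58 61 63
f 58 63 64
f 59 64 60
f 57 59 66
f 61 57 65
f 63 61 62
f 64 63 56



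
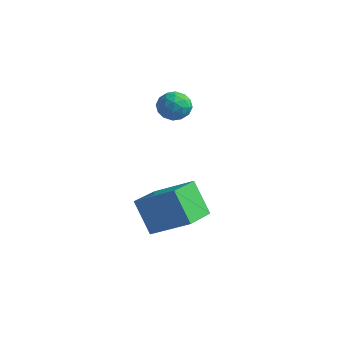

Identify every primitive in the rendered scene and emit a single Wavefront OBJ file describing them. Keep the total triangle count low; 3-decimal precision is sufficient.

v -1.222 3.587 3.064
v -0.619 3.764 2.746
v -0.641 2.956 3.814
v -0.038 3.133 3.496
v -0.402 3.618 3.855
v -0.762 4.007 3.391
v -0.498 2.713 3.169
v -0.858 3.102 2.705
v -0.172 3.224 2.81
v -0.113 3.783 3.234
v -1.147 2.937 3.326
v -1.088 3.496 3.75
v -0.972 3.731 2.839
v -0.288 2.989 3.721
v -0.502 3.274 3.932
v -0.148 3.378 3.745
v -1.056 3.874 3.218
v -0.701 3.978 3.031
v -0.573 3.892 3.683
v -0.559 2.742 3.529
v -0.204 2.846 3.342
v -1.112 3.342 2.815
v -0.758 3.446 2.628
v -0.687 2.828 2.877
v -0.355 3.517 2.69
v -0.013 3.147 3.131
v -0.283 2.899 2.939
v -0.495 3.128 2.666
v -0.32 3.846 2.939
v 0.022 3.475 3.38
v -0.192 3.76 3.591
v -0.403 3.989 3.319
v -0.057 3.529 2.977
v -1.282 3.245 3.18
v -0.94 2.874 3.621
v -0.857 2.731 3.241
v -1.068 2.96 2.969
v -1.247 3.573 3.429
v -0.905 3.203 3.87
v -0.765 3.592 3.894
v -0.977 3.821 3.621
v -1.203 3.191 3.583
v -0.23 0.699 -0.408
v 1.181 1.27 0.456
v -0.637 2.264 -0.78
v 0.773 2.836 0.084
v 0.627 0.604 -1.744
v 2.037 1.176 -0.88
v 0.219 2.17 -2.116
v 1.63 2.741 -1.252
f 1 38 17
f 38 12 41
f 17 41 6
f 38 41 17
f 1 17 13
f 17 6 18
f 13 18 2
f 17 18 13
f 1 13 22
f 13 2 23
f 22 23 8
f 13 23 22
f 1 22 34
f 22 8 37
f 34 37 11
f 22 37 34
f 1 34 38
f 34 11 42
f 38 42 12
f 34 42 38
f 2 18 29
f 18 6 32
f 29 32 10
f 18 32 29
f 6 41 19
f 41 12 40
f 19 40 5
f 41 40 19
f 12 42 39
f 42 11 35
f 39 35 3
f 42 35 39
f 11 37 36
f 37 8 24
f 36 24 7
f 37 24 36
f 8 23 28
f 23 2 25
f 28 25 9
f 23 25 28
f 4 30 16
f 30 10 31
f 16 31 5
f 30 31 16
f 4 16 14
f 16 5 15
f 14 15 3
f 16 15 14
f 4 14 21
f 14 3 20
f 21 20 7
f 14 20 21
f 4 21 26
f 21 7 27
f 26 27 9
f 21 27 26
f 4 26 30
f 26 9 33
f 30 33 10
f 26 33 30
f 5 31 19
f 31 10 32
f 19 32 6
f 31 32 19
f 3 15 39
f 15 5 40
f 39 40 12
f 15 40 39
f 7 20 36
f 20 3 35
f 36 35 11
f 20 35 36
f 9 27 28
f 27 7 24
f 28 24 8
f 27 24 28
f 10 33 29
f 33 9 25
f 29 25 2
f 33 25 29
f 44 46 43
f 47 44 43
f 43 46 45
f 45 47 43
f 44 50 46
f 48 44 47
f 48 50 44
f 46 50 45
f 49 47 45
f 45 50 49
f 49 48 47
f 50 48 49



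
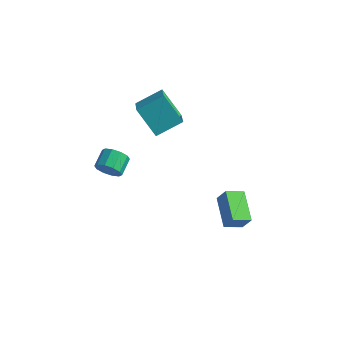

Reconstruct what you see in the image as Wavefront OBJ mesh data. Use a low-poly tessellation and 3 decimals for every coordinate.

v -1.509 -3.134 2.882
v -1.037 -2.834 2.324
v -1.199 -1.806 2.74
v -1.671 -2.106 3.298
v -1.493 -2.835 2.151
v -1.655 -1.808 2.567
v -1.956 -2.951 2.257
v -2.117 -1.923 2.672
v -2.248 -3.136 2.601
v -2.409 -2.109 3.017
v -2.257 -3.321 3.053
v -2.419 -2.293 3.469
v -1.981 -3.434 3.44
v -2.143 -2.406 3.856
v -1.525 -3.432 3.613
v -1.687 -2.405 4.029
v -1.063 -3.317 3.508
v -1.224 -2.289 3.923
v -0.771 -3.131 3.163
v -0.932 -2.104 3.579
v -0.761 -2.947 2.711
v -0.923 -1.919 3.127
v -2.999 3.961 -0.502
v -2.004 2.495 0.679
v -4.42 4.204 0.997
v -3.425 2.737 2.178
v -1.995 5.243 0.242
v -1 3.776 1.423
v -3.416 5.485 1.741
v -2.421 4.019 2.922
v 3.544 0.514 -3.009
v 4.082 0.542 -2.05
v 2.285 1.918 -2.345
v 2.823 1.947 -1.386
v 4.257 1.353 -3.434
v 4.795 1.382 -2.475
v 2.998 2.758 -2.77
v 3.536 2.786 -1.811
f 2 1 5
f 2 5 3
f 3 5 6
f 3 6 4
f 5 1 7
f 5 7 6
f 6 7 8
f 6 8 4
f 7 1 9
f 7 9 8
f 8 9 10
f 8 10 4
f 9 1 11
f 9 11 10
f 10 11 12
f 10 12 4
f 11 1 13
f 11 13 12
f 12 13 14
f 12 14 4
f 13 1 15
f 13 15 14
f 14 15 16
f 14 16 4
f 15 1 17
f 15 17 16
f 16 17 18
f 16 18 4
f 17 1 19
f 17 19 18
f 18 19 20
f 18 20 4
f 19 1 21
f 19 21 20
f 20 21 22
f 20 22 4
f 21 1 2
f 21 2 22
f 22 2 3
f 22 3 4
f 24 26 23
f 27 24 23
f 23 26 25
f 25 27 23
f 24 30 26
f 28 24 27
f 28 30 24
f 26 30 25
f 29 27 25
f 25 30 29
f 29 28 27
f 30 28 29
f 32 34 31
f 35 32 31
f 31 34 33
f 33 35 31
f 32 38 34
f 36 32 35
f 36 38 32
f 34 38 33
f 37 35 33
f 33 38 37
f 37 36 35
f 38 36 37



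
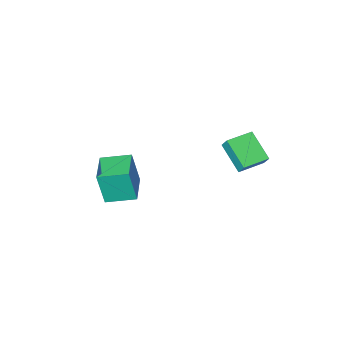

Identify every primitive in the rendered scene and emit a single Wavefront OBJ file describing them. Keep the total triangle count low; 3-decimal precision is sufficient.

v -4.799 -2.724 2.037
v -4.786 -2.215 2.803
v -4.784 -1.001 0.891
v -4.771 -0.492 1.657
v -3.089 -2.748 2.023
v -3.076 -2.239 2.789
v -3.074 -1.025 0.877
v -3.061 -0.516 1.643
v 1.622 -3.926 0.325
v 1.936 -4.244 2.459
v 2.804 -2.326 0.39
v 3.118 -2.644 2.523
v 3.062 -4.976 -0.043
v 3.376 -5.294 2.09
v 4.244 -3.376 0.021
v 4.558 -3.694 2.155
f 2 4 1
f 5 2 1
f 1 4 3
f 3 5 1
f 2 8 4
f 6 2 5
f 6 8 2
f 4 8 3
f 7 5 3
f 3 8 7
f 7 6 5
f 8 6 7
f 10 12 9
f 13 10 9
f 9 12 11
f 11 13 9
f 10 16 12
f 14 10 13
f 14 16 10
f 12 16 11
f 15 13 11
f 11 16 15
f 15 14 13
f 16 14 15



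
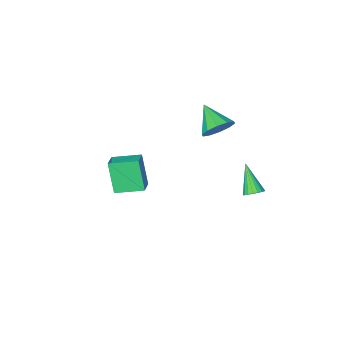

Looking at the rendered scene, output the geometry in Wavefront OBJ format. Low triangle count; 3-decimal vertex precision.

v 2.777 -0.383 0.922
v 2.701 -1.174 2.768
v 3.421 0.416 1.291
v 3.344 -0.375 3.137
v 4.116 -1.305 0.583
v 4.039 -2.096 2.429
v 4.759 -0.506 0.952
v 4.683 -1.297 2.798
v -3.784 -0.12 -2.706
v -3.155 -0.097 -2.589
v -4.016 -1.44 -1.194
v -3.258 0.111 -2.423
v -3.465 0.273 -2.313
v -3.735 0.357 -2.282
v -4.015 0.347 -2.334
v -4.249 0.244 -2.459
v -4.391 0.069 -2.634
v -4.412 -0.143 -2.823
v -4.309 -0.351 -2.988
v -4.102 -0.513 -3.098
v -3.832 -0.597 -3.13
v -3.552 -0.587 -3.078
v -3.318 -0.484 -2.952
v -3.176 -0.309 -2.777
v -2.979 -2.674 1.373
v -1.943 -2.716 1.288
v -2.961 -4.246 2.367
v -2.085 -2.383 1.818
v -2.569 -2.16 2.179
v -3.209 -2.134 2.232
v -3.761 -2.314 1.956
v -4.014 -2.631 1.458
v -3.872 -2.965 0.928
v -3.389 -3.188 0.567
v -2.749 -3.214 0.515
v -2.196 -3.034 0.79
f 2 4 1
f 5 2 1
f 1 4 3
f 3 5 1
f 2 8 4
f 6 2 5
f 6 8 2
f 4 8 3
f 7 5 3
f 3 8 7
f 7 6 5
f 8 6 7
f 10 9 12
f 10 12 11
f 12 9 13
f 12 13 11
f 13 9 14
f 13 14 11
f 14 9 15
f 14 15 11
f 15 9 16
f 15 16 11
f 16 9 17
f 16 17 11
f 17 9 18
f 17 18 11
f 18 9 19
f 18 19 11
f 19 9 20
f 19 20 11
f 20 9 21
f 20 21 11
f 21 9 22
f 21 22 11
f 22 9 23
f 22 23 11
f 23 9 24
f 23 24 11
f 24 9 10
f 24 10 11
f 26 25 28
f 26 28 27
f 28 25 29
f 28 29 27
f 29 25 30
f 29 30 27
f 30 25 31
f 30 31 27
f 31 25 32
f 31 32 27
f 32 25 33
f 32 33 27
f 33 25 34
f 33 34 27
f 34 25 35
f 34 35 27
f 35 25 36
f 35 36 27
f 36 25 26
f 36 26 27



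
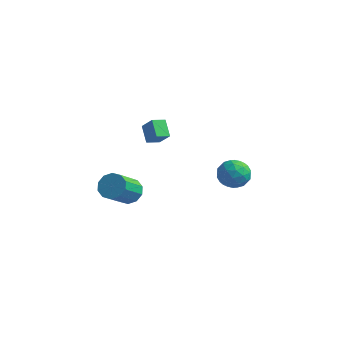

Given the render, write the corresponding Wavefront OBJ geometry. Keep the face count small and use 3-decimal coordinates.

v -1.86 -2.952 -1.539
v -0.952 -2.966 -1.492
v -1.051 -4.601 -0.053
v -1.96 -4.588 -0.101
v -1.141 -2.61 -1.1
v -1.24 -4.245 0.338
v -1.605 -2.384 -0.876
v -1.704 -4.019 0.563
v -2.166 -2.376 -0.905
v -2.266 -4.011 0.533
v -2.611 -2.588 -1.177
v -2.71 -4.223 0.262
v -2.769 -2.939 -1.587
v -2.868 -4.574 -0.148
v -2.58 -3.295 -1.978
v -2.679 -4.93 -0.54
v -2.116 -3.521 -2.203
v -2.215 -5.156 -0.764
v -1.554 -3.529 -2.173
v -1.654 -5.164 -0.735
v -1.11 -3.317 -1.902
v -1.209 -4.952 -0.463
v 3.275 0.643 0.419
v 4.084 0.386 -0.202
v 2.936 -1.006 0.662
v 3.745 -1.263 0.041
v 3.922 -0.826 0.981
v 4.131 0.194 0.831
v 2.889 -0.814 -0.371
v 3.098 0.206 -0.521
v 3.845 -0.514 -0.69
v 4.484 -0.522 0.146
v 2.536 -0.098 0.314
v 3.175 -0.106 1.15
v 3.709 0.66 0.087
v 3.311 -1.28 0.373
v 3.415 -1.022 0.925
v 3.89 -1.174 0.561
v 3.737 0.546 0.694
v 4.212 0.395 0.329
v 4.117 -0.317 1.025
v 2.808 -1.015 0.131
v 3.283 -1.166 -0.234
v 3.13 0.554 -0.101
v 3.605 0.402 -0.465
v 2.903 -0.303 -0.565
v 4.044 -0.021 -0.564
v 3.846 -0.991 -0.421
v 3.342 -0.726 -0.664
v 3.465 -0.127 -0.752
v 4.419 -0.026 -0.073
v 4.221 -0.995 0.07
v 4.324 -0.738 0.622
v 4.447 -0.139 0.534
v 4.279 -0.555 -0.36
v 2.799 0.375 0.39
v 2.601 -0.594 0.533
v 2.573 -0.481 -0.074
v 2.696 0.118 -0.162
v 3.174 0.371 0.881
v 2.976 -0.599 1.024
v 3.555 -0.493 1.212
v 3.678 0.106 1.124
v 2.741 -0.065 0.82
v -4.234 2.991 -1.723
v -4.978 3.719 -0.927
v -3.765 3.771 -1.998
v -4.509 4.498 -1.202
v -3.411 2.822 -0.798
v -4.155 3.549 -0.002
v -2.942 3.601 -1.073
v -3.686 4.329 -0.277
f 2 1 5
f 2 5 3
f 3 5 6
f 3 6 4
f 5 1 7
f 5 7 6
f 6 7 8
f 6 8 4
f 7 1 9
f 7 9 8
f 8 9 10
f 8 10 4
f 9 1 11
f 9 11 10
f 10 11 12
f 10 12 4
f 11 1 13
f 11 13 12
f 12 13 14
f 12 14 4
f 13 1 15
f 13 15 14
f 14 15 16
f 14 16 4
f 15 1 17
f 15 17 16
f 16 17 18
f 16 18 4
f 17 1 19
f 17 19 18
f 18 19 20
f 18 20 4
f 19 1 21
f 19 21 20
f 20 21 22
f 20 22 4
f 21 1 2
f 21 2 22
f 22 2 3
f 22 3 4
f 23 60 39
f 60 34 63
f 39 63 28
f 60 63 39
f 23 39 35
f 39 28 40
f 35 40 24
f 39 40 35
f 23 35 44
f 35 24 45
f 44 45 30
f 35 45 44
f 23 44 56
f 44 30 59
f 56 59 33
f 44 59 56
f 23 56 60
f 56 33 64
f 60 64 34
f 56 64 60
f 24 40 51
f 40 28 54
f 51 54 32
f 40 54 51
f 28 63 41
f 63 34 62
f 41 62 27
f 63 62 41
f 34 64 61
f 64 33 57
f 61 57 25
f 64 57 61
f 33 59 58
f 59 30 46
f 58 46 29
f 59 46 58
f 30 45 50
f 45 24 47
f 50 47 31
f 45 47 50
f 26 52 38
f 52 32 53
f 38 53 27
f 52 53 38
f 26 38 36
f 38 27 37
f 36 37 25
f 38 37 36
f 26 36 43
f 36 25 42
f 43 42 29
f 36 42 43
f 26 43 48
f 43 29 49
f 48 49 31
f 43 49 48
f 26 48 52
f 48 31 55
f 52 55 32
f 48 55 52
f 27 53 41
f 53 32 54
f 41 54 28
f 53 54 41
f 25 37 61
f 37 27 62
f 61 62 34
f 37 62 61
f 29 42 58
f 42 25 57
f 58 57 33
f 42 57 58
f 31 49 50
f 49 29 46
f 50 46 30
f 49 46 50
f 32 55 51
f 55 31 47
f 51 47 24
f 55 47 51
f 66 68 65
f 69 66 65
f 65 68 67
f 67 69 65
f 66 72 68
f 70 66 69
f 70 72 66
f 68 72 67
f 71 69 67
f 67 72 71
f 71 70 69
f 72 70 71



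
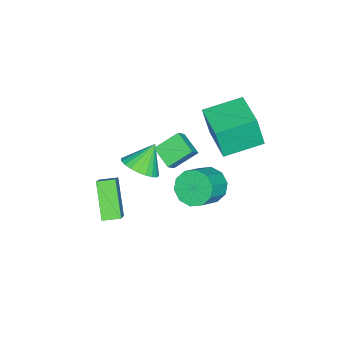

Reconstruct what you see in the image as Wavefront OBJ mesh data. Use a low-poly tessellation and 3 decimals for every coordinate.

v -1.401 2 0.828
v -1.297 1.627 2.545
v -2.704 3.542 1.242
v -2.6 3.169 2.959
v 0.26 3.351 1.021
v 0.364 2.978 2.738
v -1.043 4.893 1.435
v -0.939 4.52 3.152
v -0.573 -0.214 -0.607
v -0.009 -0.291 -0.017
v -1.344 0.714 0.249
v -0.78 0.637 0.84
v 0.08 0.783 -1.1
v 0.644 0.706 -0.509
v -0.691 1.711 -0.243
v -0.127 1.634 0.347
v 0.46 -3.005 -3.236
v 1.85 -2.491 -1.82
v 0.042 -2.182 -3.125
v 1.432 -1.667 -1.709
v 1.728 -2.153 -4.791
v 3.118 -1.638 -3.375
v 1.31 -1.329 -4.68
v 2.7 -0.815 -3.264
v -1.749 -1.825 -3.851
v -1.184 -0.922 -3.755
v -2.651 -1.395 -2.589
v -1.488 -0.8 -4.014
v -1.832 -0.835 -4.248
v -2.163 -1.02 -4.422
v -2.431 -1.328 -4.508
v -2.595 -1.712 -4.495
v -2.631 -2.113 -4.384
v -2.532 -2.47 -4.191
v -2.314 -2.729 -3.947
v -2.009 -2.85 -3.688
v -1.666 -2.815 -3.454
v -1.334 -2.63 -3.28
v -1.066 -2.322 -3.193
v -0.902 -1.938 -3.207
v -0.867 -1.537 -3.318
v -0.965 -1.18 -3.51
v 0.611 2.76 -1.118
v 1.2 2.854 -1.933
v 2.478 2.614 -1.037
v 1.889 2.52 -0.222
v 1.129 3.42 -1.68
v 2.407 3.18 -0.784
v 0.86 3.734 -1.213
v 2.138 3.494 -0.316
v 0.496 3.676 -0.709
v 1.774 3.436 0.187
v 0.176 3.268 -0.362
v 1.454 3.028 0.535
v 0.022 2.666 -0.303
v 1.3 2.426 0.593
v 0.093 2.1 -0.556
v 1.371 1.86 0.34
v 0.362 1.786 -1.024
v 1.64 1.546 -0.127
v 0.726 1.844 -1.527
v 2.004 1.604 -0.631
v 1.046 2.252 -1.875
v 2.324 2.012 -0.978
f 2 4 1
f 5 2 1
f 1 4 3
f 3 5 1
f 2 8 4
f 6 2 5
f 6 8 2
f 4 8 3
f 7 5 3
f 3 8 7
f 7 6 5
f 8 6 7
f 10 12 9
f 13 10 9
f 9 12 11
f 11 13 9
f 10 16 12
f 14 10 13
f 14 16 10
f 12 16 11
f 15 13 11
f 11 16 15
f 15 14 13
f 16 14 15
f 18 20 17
f 21 18 17
f 17 20 19
f 19 21 17
f 18 24 20
f 22 18 21
f 22 24 18
f 20 24 19
f 23 21 19
f 19 24 23
f 23 22 21
f 24 22 23
f 26 25 28
f 26 28 27
f 28 25 29
f 28 29 27
f 29 25 30
f 29 30 27
f 30 25 31
f 30 31 27
f 31 25 32
f 31 32 27
f 32 25 33
f 32 33 27
f 33 25 34
f 33 34 27
f 34 25 35
f 34 35 27
f 35 25 36
f 35 36 27
f 36 25 37
f 36 37 27
f 37 25 38
f 37 38 27
f 38 25 39
f 38 39 27
f 39 25 40
f 39 40 27
f 40 25 41
f 40 41 27
f 41 25 42
f 41 42 27
f 42 25 26
f 42 26 27
f 44 43 47
f 44 47 45
f 45 47 48
f 45 48 46
f 47 43 49
f 47 49 48
f 48 49 50
f 48 50 46
f 49 43 51
f 49 51 50
f 50 51 52
f 50 52 46
f 51 43 53
f 51 53 52
f 52 53 54
f 52 54 46
f 53 43 55
f 53 55 54
f 54 55 56
f 54 56 46
f 55 43 57
f 55 57 56
f 56 57 58
f 56 58 46
f 57 43 59
f 57 59 58
f 58 59 60
f 58 60 46
f 59 43 61
f 59 61 60
f 60 61 62
f 60 62 46
f 61 43 63
f 61 63 62
f 62 63 64
f 62 64 46
f 63 43 44
f 63 44 64
f 64 44 45
f 64 45 46



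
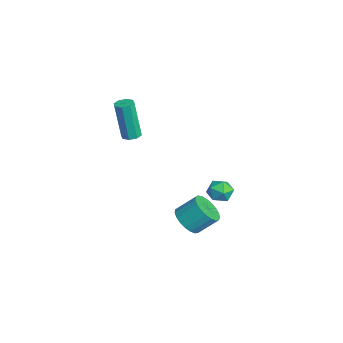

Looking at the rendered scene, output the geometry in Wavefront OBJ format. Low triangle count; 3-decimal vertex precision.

v 1.835 2.398 -1.358
v 2.54 2.548 -1.437
v 2.02 1.312 -1.763
v 2.725 1.462 -1.842
v 2.438 1.408 -1.178
v 2.324 2.079 -0.928
v 2.236 1.781 -2.272
v 2.122 2.452 -2.022
v 2.788 2.166 -2.002
v 2.913 1.936 -1.326
v 1.647 1.924 -1.874
v 1.772 1.694 -1.198
v 2.587 0.248 -3.254
v 3.128 0.657 -3.799
v 3.294 1.62 -2.911
v 2.753 1.212 -2.366
v 2.808 0.798 -3.891
v 2.974 1.761 -3.004
v 2.449 0.843 -3.873
v 2.615 1.806 -2.986
v 2.115 0.786 -3.749
v 2.281 1.749 -2.861
v 1.862 0.636 -3.538
v 2.028 1.599 -2.651
v 1.734 0.418 -3.278
v 1.9 1.382 -2.391
v 1.754 0.172 -3.015
v 1.92 1.135 -2.127
v 1.918 -0.062 -2.792
v 2.084 0.902 -1.905
v 2.198 -0.241 -2.649
v 2.364 0.722 -1.762
v 2.545 -0.336 -2.611
v 2.711 0.627 -1.724
v 2.899 -0.33 -2.684
v 3.065 0.633 -1.796
v 3.199 -0.224 -2.855
v 3.365 0.739 -1.968
v 3.394 -0.036 -3.095
v 3.56 0.927 -2.208
v 3.449 0.201 -3.363
v 3.615 1.164 -2.476
v 3.355 0.446 -3.612
v 3.521 1.409 -2.725
v 0.578 -1.973 1.814
v 1.032 -2.18 1.851
v 0.735 -2.454 3.963
v 0.282 -2.247 3.926
v 1.04 -1.801 1.901
v 0.743 -2.074 4.013
v 0.777 -1.522 1.9
v 0.48 -1.796 4.012
v 0.398 -1.508 1.849
v 0.101 -1.782 3.961
v 0.125 -1.766 1.777
v -0.172 -2.04 3.889
v 0.117 -2.146 1.727
v -0.18 -2.419 3.839
v 0.38 -2.424 1.728
v 0.083 -2.698 3.84
v 0.759 -2.438 1.779
v 0.462 -2.712 3.891
f 1 12 6
f 1 6 2
f 1 2 8
f 1 8 11
f 1 11 12
f 2 6 10
f 6 12 5
f 12 11 3
f 11 8 7
f 8 2 9
f 4 10 5
f 4 5 3
f 4 3 7
f 4 7 9
f 4 9 10
f 5 10 6
f 3 5 12
f 7 3 11
f 9 7 8
f 10 9 2
f 14 13 17
f 14 17 15
f 15 17 18
f 15 18 16
f 17 13 19
f 17 19 18
f 18 19 20
f 18 20 16
f 19 13 21
f 19 21 20
f 20 21 22
f 20 22 16
f 21 13 23
f 21 23 22
f 22 23 24
f 22 24 16
f 23 13 25
f 23 25 24
f 24 25 26
f 24 26 16
f 25 13 27
f 25 27 26
f 26 27 28
f 26 28 16
f 27 13 29
f 27 29 28
f 28 29 30
f 28 30 16
f 29 13 31
f 29 31 30
f 30 31 32
f 30 32 16
f 31 13 33
f 31 33 32
f 32 33 34
f 32 34 16
f 33 13 35
f 33 35 34
f 34 35 36
f 34 36 16
f 35 13 37
f 35 37 36
f 36 37 38
f 36 38 16
f 37 13 39
f 37 39 38
f 38 39 40
f 38 40 16
f 39 13 41
f 39 41 40
f 40 41 42
f 40 42 16
f 41 13 43
f 41 43 42
f 42 43 44
f 42 44 16
f 43 13 14
f 43 14 44
f 44 14 15
f 44 15 16
f 46 45 49
f 46 49 47
f 47 49 50
f 47 50 48
f 49 45 51
f 49 51 50
f 50 51 52
f 50 52 48
f 51 45 53
f 51 53 52
f 52 53 54
f 52 54 48
f 53 45 55
f 53 55 54
f 54 55 56
f 54 56 48
f 55 45 57
f 55 57 56
f 56 57 58
f 56 58 48
f 57 45 59
f 57 59 58
f 58 59 60
f 58 60 48
f 59 45 61
f 59 61 60
f 60 61 62
f 60 62 48
f 61 45 46
f 61 46 62
f 62 46 47
f 62 47 48



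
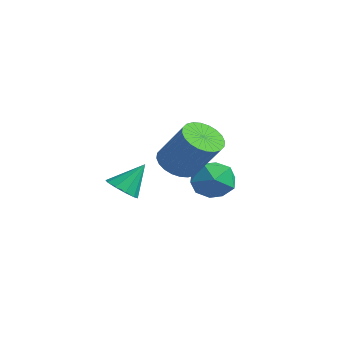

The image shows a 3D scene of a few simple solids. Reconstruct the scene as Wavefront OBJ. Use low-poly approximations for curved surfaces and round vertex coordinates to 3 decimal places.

v 2.248 -4.376 2.328
v 2.938 -4.629 2.417
v 2.432 -3.464 3.492
v 2.955 -4.27 2.134
v 2.701 -3.952 1.925
v 2.275 -3.796 1.869
v 1.838 -3.861 1.989
v 1.559 -4.123 2.239
v 1.542 -4.482 2.522
v 1.796 -4.8 2.732
v 2.222 -4.956 2.787
v 2.658 -4.891 2.667
v 1.179 1.418 1.478
v 1.647 0.876 2.277
v 0.633 -0.076 0.783
v 1.101 -0.618 1.582
v 0.24 -0.01 1.779
v 0.577 0.913 2.208
v 1.703 -0.113 0.852
v 2.04 0.81 1.281
v 1.97 -0.07 1.89
v 1.066 -0.007 2.463
v 1.214 0.807 0.597
v 0.31 0.87 1.17
v 1.565 -1.493 2.959
v 2.157 -2.124 2.646
v 3.407 -1.757 4.267
v 2.815 -1.127 4.581
v 2.279 -1.827 2.484
v 3.529 -1.46 4.106
v 2.292 -1.48 2.396
v 3.542 -1.113 4.017
v 2.195 -1.134 2.393
v 3.445 -0.767 4.014
v 2.001 -0.843 2.476
v 3.251 -0.477 4.097
v 1.741 -0.652 2.633
v 2.992 -0.285 4.254
v 1.455 -0.588 2.839
v 2.705 -0.221 4.461
v 1.185 -0.662 3.064
v 2.435 -0.295 4.686
v 0.973 -0.863 3.273
v 2.223 -0.496 4.894
v 0.851 -1.16 3.434
v 2.101 -0.793 5.056
v 0.838 -1.507 3.523
v 2.088 -1.14 5.144
v 0.935 -1.853 3.526
v 2.185 -1.486 5.147
v 1.129 -2.143 3.443
v 2.379 -1.777 5.064
v 1.388 -2.335 3.286
v 2.639 -1.968 4.907
v 1.675 -2.399 3.079
v 2.925 -2.032 4.701
v 1.945 -2.325 2.854
v 3.195 -1.958 4.476
f 2 1 4
f 2 4 3
f 4 1 5
f 4 5 3
f 5 1 6
f 5 6 3
f 6 1 7
f 6 7 3
f 7 1 8
f 7 8 3
f 8 1 9
f 8 9 3
f 9 1 10
f 9 10 3
f 10 1 11
f 10 11 3
f 11 1 12
f 11 12 3
f 12 1 2
f 12 2 3
f 13 24 18
f 13 18 14
f 13 14 20
f 13 20 23
f 13 23 24
f 14 18 22
f 18 24 17
f 24 23 15
f 23 20 19
f 20 14 21
f 16 22 17
f 16 17 15
f 16 15 19
f 16 19 21
f 16 21 22
f 17 22 18
f 15 17 24
f 19 15 23
f 21 19 20
f 22 21 14
f 26 25 29
f 26 29 27
f 27 29 30
f 27 30 28
f 29 25 31
f 29 31 30
f 30 31 32
f 30 32 28
f 31 25 33
f 31 33 32
f 32 33 34
f 32 34 28
f 33 25 35
f 33 35 34
f 34 35 36
f 34 36 28
f 35 25 37
f 35 37 36
f 36 37 38
f 36 38 28
f 37 25 39
f 37 39 38
f 38 39 40
f 38 40 28
f 39 25 41
f 39 41 40
f 40 41 42
f 40 42 28
f 41 25 43
f 41 43 42
f 42 43 44
f 42 44 28
f 43 25 45
f 43 45 44
f 44 45 46
f 44 46 28
f 45 25 47
f 45 47 46
f 46 47 48
f 46 48 28
f 47 25 49
f 47 49 48
f 48 49 50
f 48 50 28
f 49 25 51
f 49 51 50
f 50 51 52
f 50 52 28
f 51 25 53
f 51 53 52
f 52 53 54
f 52 54 28
f 53 25 55
f 53 55 54
f 54 55 56
f 54 56 28
f 55 25 57
f 55 57 56
f 56 57 58
f 56 58 28
f 57 25 26
f 57 26 58
f 58 26 27
f 58 27 28



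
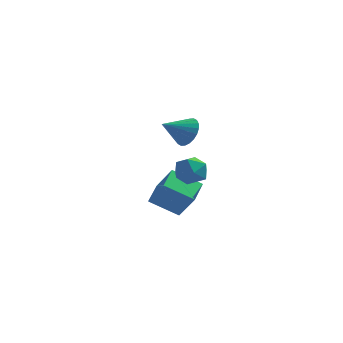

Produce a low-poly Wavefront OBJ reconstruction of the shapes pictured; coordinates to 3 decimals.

v -5.339 1.504 -4.393
v -5.306 3.227 -3.837
v -3.571 1.816 -5.463
v -3.538 3.538 -4.908
v -4.262 0.962 -2.772
v -4.229 2.684 -2.217
v -2.494 1.273 -3.843
v -2.461 2.996 -3.287
v -2.774 0.826 -1.192
v -1.665 0.671 -1.09
v -3.055 -0.931 -0.81
v -1.946 -1.086 -0.708
v -2.5 -0.472 0.054
v -2.327 0.614 -0.182
v -2.393 -0.874 -1.718
v -2.22 0.212 -1.954
v -1.429 -0.38 -1.415
v -1.495 -0.131 -0.32
v -3.225 -0.129 -1.58
v -3.291 0.12 -0.485
v -1.867 -2.856 3.104
v -1.377 -2.694 3.984
v -3.033 -3.844 3.936
v -1.635 -2.391 3.981
v -1.928 -2.159 3.846
v -2.212 -2.033 3.597
v -2.444 -2.032 3.273
v -2.587 -2.157 2.924
v -2.621 -2.388 2.602
v -2.54 -2.691 2.356
v -2.357 -3.019 2.224
v -2.099 -3.322 2.226
v -1.806 -3.554 2.362
v -1.521 -3.68 2.611
v -1.29 -3.68 2.935
v -1.146 -3.555 3.284
v -1.112 -3.324 3.606
v -1.193 -3.022 3.852
f 2 4 1
f 5 2 1
f 1 4 3
f 3 5 1
f 2 8 4
f 6 2 5
f 6 8 2
f 4 8 3
f 7 5 3
f 3 8 7
f 7 6 5
f 8 6 7
f 9 20 14
f 9 14 10
f 9 10 16
f 9 16 19
f 9 19 20
f 10 14 18
f 14 20 13
f 20 19 11
f 19 16 15
f 16 10 17
f 12 18 13
f 12 13 11
f 12 11 15
f 12 15 17
f 12 17 18
f 13 18 14
f 11 13 20
f 15 11 19
f 17 15 16
f 18 17 10
f 22 21 24
f 22 24 23
f 24 21 25
f 24 25 23
f 25 21 26
f 25 26 23
f 26 21 27
f 26 27 23
f 27 21 28
f 27 28 23
f 28 21 29
f 28 29 23
f 29 21 30
f 29 30 23
f 30 21 31
f 30 31 23
f 31 21 32
f 31 32 23
f 32 21 33
f 32 33 23
f 33 21 34
f 33 34 23
f 34 21 35
f 34 35 23
f 35 21 36
f 35 36 23
f 36 21 37
f 36 37 23
f 37 21 38
f 37 38 23
f 38 21 22
f 38 22 23



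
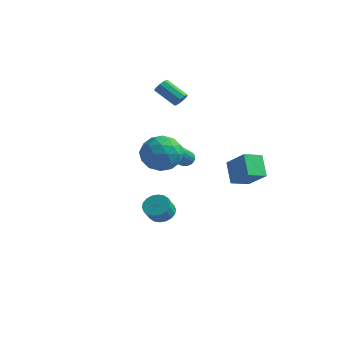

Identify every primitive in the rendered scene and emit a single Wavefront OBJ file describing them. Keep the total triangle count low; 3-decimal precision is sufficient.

v 0.024 -0.151 1.307
v 0.555 -0.02 1.362
v 0.827 -1.637 2.608
v 0.296 -1.769 2.553
v 0.459 0.097 1.534
v 0.731 -1.521 2.78
v 0.288 0.17 1.666
v 0.56 -1.447 2.913
v 0.071 0.188 1.737
v 0.343 -1.429 2.983
v -0.154 0.147 1.733
v 0.118 -1.47 2.98
v -0.348 0.055 1.655
v -0.076 -1.562 2.902
v -0.478 -0.073 1.518
v -0.206 -1.69 2.764
v -0.521 -0.215 1.343
v -0.249 -1.832 2.59
v -0.47 -0.346 1.163
v -0.198 -1.963 2.409
v -0.334 -0.443 1.007
v -0.062 -2.06 2.254
v -0.135 -0.489 0.903
v 0.137 -2.107 2.15
v 0.091 -0.478 0.869
v 0.363 -2.095 2.116
v 0.305 -0.41 0.911
v 0.577 -2.027 2.157
v 0.471 -0.297 1.021
v 0.743 -1.914 2.267
v 0.559 -0.159 1.18
v 0.831 -1.776 2.427
v -3.114 3.93 3.52
v -2.812 3.838 3.958
v -4.143 3.738 4.858
v -4.446 3.83 4.42
v -2.867 4.2 3.916
v -4.198 4.101 4.816
v -3.038 4.437 3.689
v -4.369 4.337 4.589
v -3.244 4.435 3.383
v -4.576 4.336 4.283
v -3.39 4.198 3.141
v -4.722 4.098 4.041
v -3.407 3.834 3.076
v -4.738 3.735 3.976
v -3.287 3.516 3.219
v -4.618 3.416 4.119
v -3.086 3.391 3.503
v -4.417 3.291 4.403
v -2.898 3.518 3.795
v -4.23 3.419 4.694
v -0.274 -1.824 2.907
v 0.949 -1.874 3.164
v -0.269 -3.806 2.496
v 0.954 -3.856 2.753
v 0.13 -3.654 3.672
v 0.126 -2.429 3.926
v 0.554 -3.251 1.734
v 0.55 -2.026 1.988
v 1.461 -2.756 2.439
v 1.199 -3.005 3.637
v -0.519 -2.675 2.023
v -0.781 -2.924 3.221
v 0.337 -1.675 3.072
v 0.343 -4.005 2.588
v -0.142 -3.886 3.129
v 0.577 -3.916 3.28
v -0.147 -2.001 3.52
v 0.573 -2.031 3.671
v 0.091 -3.077 3.969
v 0.107 -3.649 1.989
v 0.827 -3.679 2.14
v 0.103 -1.764 2.38
v 0.822 -1.794 2.531
v 0.589 -2.603 1.691
v 1.357 -2.223 2.797
v 1.36 -3.388 2.555
v 1.124 -3.032 1.956
v 1.122 -2.312 2.105
v 1.203 -2.369 3.501
v 1.206 -3.534 3.259
v 0.721 -3.416 3.799
v 0.719 -2.695 3.949
v 1.504 -2.888 3.075
v -0.526 -2.146 2.401
v -0.523 -3.311 2.159
v -0.039 -2.985 1.711
v -0.041 -2.264 1.861
v -0.68 -2.292 3.105
v -0.677 -3.457 2.863
v -0.442 -3.368 3.555
v -0.444 -2.648 3.704
v -0.824 -2.792 2.585
v 0.372 3.367 -0.311
v 1.701 3.089 0.825
v 0.893 4.424 -0.662
v 2.222 4.147 0.474
v 1.158 2.613 -1.414
v 2.487 2.336 -0.278
v 1.679 3.671 -1.765
v 3.008 3.393 -0.629
v -2.151 0.668 -3.847
v -1.555 0.23 -4.224
v -1.493 -0.405 -3.39
v -2.089 0.032 -3.013
v -1.364 0.489 -4.042
v -1.302 -0.147 -3.208
v -1.329 0.782 -3.82
v -1.267 0.147 -2.987
v -1.457 1.053 -3.604
v -1.395 0.418 -2.771
v -1.722 1.248 -3.437
v -1.661 0.613 -2.603
v -2.073 1.328 -3.35
v -2.011 0.692 -2.516
v -2.438 1.277 -3.362
v -2.376 0.641 -2.528
v -2.747 1.105 -3.47
v -2.685 0.47 -2.636
v -2.938 0.847 -3.652
v -2.876 0.211 -2.818
v -2.973 0.553 -3.873
v -2.911 -0.082 -3.04
v -2.845 0.282 -4.089
v -2.783 -0.353 -3.256
v -2.579 0.087 -4.257
v -2.518 -0.548 -3.423
v -2.229 0.008 -4.344
v -2.167 -0.628 -3.51
v -1.864 0.059 -4.332
v -1.802 -0.577 -3.498
f 2 1 5
f 2 5 3
f 3 5 6
f 3 6 4
f 5 1 7
f 5 7 6
f 6 7 8
f 6 8 4
f 7 1 9
f 7 9 8
f 8 9 10
f 8 10 4
f 9 1 11
f 9 11 10
f 10 11 12
f 10 12 4
f 11 1 13
f 11 13 12
f 12 13 14
f 12 14 4
f 13 1 15
f 13 15 14
f 14 15 16
f 14 16 4
f 15 1 17
f 15 17 16
f 16 17 18
f 16 18 4
f 17 1 19
f 17 19 18
f 18 19 20
f 18 20 4
f 19 1 21
f 19 21 20
f 20 21 22
f 20 22 4
f 21 1 23
f 21 23 22
f 22 23 24
f 22 24 4
f 23 1 25
f 23 25 24
f 24 25 26
f 24 26 4
f 25 1 27
f 25 27 26
f 26 27 28
f 26 28 4
f 27 1 29
f 27 29 28
f 28 29 30
f 28 30 4
f 29 1 31
f 29 31 30
f 30 31 32
f 30 32 4
f 31 1 2
f 31 2 32
f 32 2 3
f 32 3 4
f 34 33 37
f 34 37 35
f 35 37 38
f 35 38 36
f 37 33 39
f 37 39 38
f 38 39 40
f 38 40 36
f 39 33 41
f 39 41 40
f 40 41 42
f 40 42 36
f 41 33 43
f 41 43 42
f 42 43 44
f 42 44 36
f 43 33 45
f 43 45 44
f 44 45 46
f 44 46 36
f 45 33 47
f 45 47 46
f 46 47 48
f 46 48 36
f 47 33 49
f 47 49 48
f 48 49 50
f 48 50 36
f 49 33 51
f 49 51 50
f 50 51 52
f 50 52 36
f 51 33 34
f 51 34 52
f 52 34 35
f 52 35 36
f 53 90 69
f 90 64 93
f 69 93 58
f 90 93 69
f 53 69 65
f 69 58 70
f 65 70 54
f 69 70 65
f 53 65 74
f 65 54 75
f 74 75 60
f 65 75 74
f 53 74 86
f 74 60 89
f 86 89 63
f 74 89 86
f 53 86 90
f 86 63 94
f 90 94 64
f 86 94 90
f 54 70 81
f 70 58 84
f 81 84 62
f 70 84 81
f 58 93 71
f 93 64 92
f 71 92 57
f 93 92 71
f 64 94 91
f 94 63 87
f 91 87 55
f 94 87 91
f 63 89 88
f 89 60 76
f 88 76 59
f 89 76 88
f 60 75 80
f 75 54 77
f 80 77 61
f 75 77 80
f 56 82 68
f 82 62 83
f 68 83 57
f 82 83 68
f 56 68 66
f 68 57 67
f 66 67 55
f 68 67 66
f 56 66 73
f 66 55 72
f 73 72 59
f 66 72 73
f 56 73 78
f 73 59 79
f 78 79 61
f 73 79 78
f 56 78 82
f 78 61 85
f 82 85 62
f 78 85 82
f 57 83 71
f 83 62 84
f 71 84 58
f 83 84 71
f 55 67 91
f 67 57 92
f 91 92 64
f 67 92 91
f 59 72 88
f 72 55 87
f 88 87 63
f 72 87 88
f 61 79 80
f 79 59 76
f 80 76 60
f 79 76 80
f 62 85 81
f 85 61 77
f 81 77 54
f 85 77 81
f 96 98 95
f 99 96 95
f 95 98 97
f 97 99 95
f 96 102 98
f 100 96 99
f 100 102 96
f 98 102 97
f 101 99 97
f 97 102 101
f 101 100 99
f 102 100 101
f 104 103 107
f 104 107 105
f 105 107 108
f 105 108 106
f 107 103 109
f 107 109 108
f 108 109 110
f 108 110 106
f 109 103 111
f 109 111 110
f 110 111 112
f 110 112 106
f 111 103 113
f 111 113 112
f 112 113 114
f 112 114 106
f 113 103 115
f 113 115 114
f 114 115 116
f 114 116 106
f 115 103 117
f 115 117 116
f 116 117 118
f 116 118 106
f 117 103 119
f 117 119 118
f 118 119 120
f 118 120 106
f 119 103 121
f 119 121 120
f 120 121 122
f 120 122 106
f 121 103 123
f 121 123 122
f 122 123 124
f 122 124 106
f 123 103 125
f 123 125 124
f 124 125 126
f 124 126 106
f 125 103 127
f 125 127 126
f 126 127 128
f 126 128 106
f 127 103 129
f 127 129 128
f 128 129 130
f 128 130 106
f 129 103 131
f 129 131 130
f 130 131 132
f 130 132 106
f 131 103 104
f 131 104 132
f 132 104 105
f 132 105 106



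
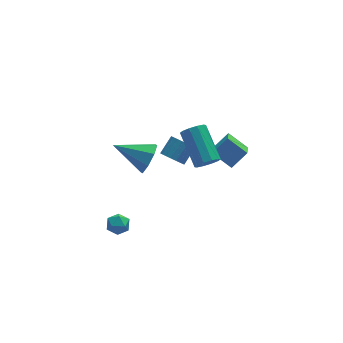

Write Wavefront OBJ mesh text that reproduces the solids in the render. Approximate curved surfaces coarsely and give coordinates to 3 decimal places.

v -2.888 -2.751 0.39
v -2.479 -3.258 0.373
v -3.641 -3.342 -0.053
v -3.232 -3.849 -0.07
v -3.457 -3.632 0.501
v -2.992 -3.266 0.775
v -3.128 -3.334 -0.455
v -2.663 -2.968 -0.181
v -2.627 -3.618 -0.15
v -2.831 -3.803 0.441
v -3.289 -2.797 -0.121
v -3.493 -2.982 0.47
v 0.814 0.666 0.382
v 1.273 0.142 0.311
v 2.005 0.69 1.008
v 1.546 1.214 1.078
v 1.35 0.334 0.078
v 2.083 0.882 0.775
v 1.322 0.592 -0.094
v 2.054 1.14 0.603
v 1.192 0.864 -0.173
v 1.925 1.413 0.524
v 0.988 1.097 -0.141
v 1.721 1.646 0.556
v 0.749 1.245 -0.006
v 1.482 1.793 0.691
v 0.523 1.278 0.206
v 1.256 1.826 0.902
v 0.355 1.19 0.452
v 1.087 1.738 1.149
v 0.277 0.998 0.685
v 1.01 1.546 1.382
v 0.306 0.74 0.857
v 1.038 1.288 1.554
v 0.435 0.467 0.936
v 1.168 1.016 1.633
v 0.639 0.234 0.904
v 1.372 0.783 1.601
v 0.878 0.087 0.769
v 1.611 0.635 1.466
v 1.104 0.054 0.558
v 1.837 0.602 1.254
v -0.848 -0.973 2.568
v -0.371 -0.788 3.368
v -2.452 -0.147 3.332
v -0.323 -0.247 2.884
v -0.583 -0.132 2.215
v -0.998 -0.509 1.752
v -1.325 -1.159 1.767
v -1.372 -1.699 2.251
v -1.113 -1.814 2.921
v -0.698 -1.437 3.383
v 3.415 -1.088 0.65
v 2.615 -0.314 1.34
v 3.825 0.05 -0.15
v 3.025 0.824 0.541
v 4.295 -0.864 1.419
v 3.495 -0.09 2.11
v 4.705 0.274 0.62
v 3.905 1.048 1.31
v 2.069 -1.357 1.72
v 2.747 -1.352 1.851
v 2.508 0.443 3.011
v 1.831 0.437 2.88
v 2.68 -1.129 1.493
v 2.441 0.665 2.653
v 2.38 -0.994 1.222
v 2.141 0.8 2.382
v 1.961 -0.997 1.141
v 1.723 0.797 2.301
v 1.584 -1.138 1.281
v 1.345 0.656 2.441
v 1.392 -1.363 1.589
v 1.153 0.432 2.749
v 1.459 -1.585 1.947
v 1.22 0.209 3.107
v 1.759 -1.72 2.218
v 1.52 0.074 3.378
v 2.177 -1.717 2.299
v 1.939 0.077 3.459
v 2.555 -1.576 2.159
v 2.316 0.218 3.319
f 1 12 6
f 1 6 2
f 1 2 8
f 1 8 11
f 1 11 12
f 2 6 10
f 6 12 5
f 12 11 3
f 11 8 7
f 8 2 9
f 4 10 5
f 4 5 3
f 4 3 7
f 4 7 9
f 4 9 10
f 5 10 6
f 3 5 12
f 7 3 11
f 9 7 8
f 10 9 2
f 14 13 17
f 14 17 15
f 15 17 18
f 15 18 16
f 17 13 19
f 17 19 18
f 18 19 20
f 18 20 16
f 19 13 21
f 19 21 20
f 20 21 22
f 20 22 16
f 21 13 23
f 21 23 22
f 22 23 24
f 22 24 16
f 23 13 25
f 23 25 24
f 24 25 26
f 24 26 16
f 25 13 27
f 25 27 26
f 26 27 28
f 26 28 16
f 27 13 29
f 27 29 28
f 28 29 30
f 28 30 16
f 29 13 31
f 29 31 30
f 30 31 32
f 30 32 16
f 31 13 33
f 31 33 32
f 32 33 34
f 32 34 16
f 33 13 35
f 33 35 34
f 34 35 36
f 34 36 16
f 35 13 37
f 35 37 36
f 36 37 38
f 36 38 16
f 37 13 39
f 37 39 38
f 38 39 40
f 38 40 16
f 39 13 41
f 39 41 40
f 40 41 42
f 40 42 16
f 41 13 14
f 41 14 42
f 42 14 15
f 42 15 16
f 44 43 46
f 44 46 45
f 46 43 47
f 46 47 45
f 47 43 48
f 47 48 45
f 48 43 49
f 48 49 45
f 49 43 50
f 49 50 45
f 50 43 51
f 50 51 45
f 51 43 52
f 51 52 45
f 52 43 44
f 52 44 45
f 54 56 53
f 57 54 53
f 53 56 55
f 55 57 53
f 54 60 56
f 58 54 57
f 58 60 54
f 56 60 55
f 59 57 55
f 55 60 59
f 59 58 57
f 60 58 59
f 62 61 65
f 62 65 63
f 63 65 66
f 63 66 64
f 65 61 67
f 65 67 66
f 66 67 68
f 66 68 64
f 67 61 69
f 67 69 68
f 68 69 70
f 68 70 64
f 69 61 71
f 69 71 70
f 70 71 72
f 70 72 64
f 71 61 73
f 71 73 72
f 72 73 74
f 72 74 64
f 73 61 75
f 73 75 74
f 74 75 76
f 74 76 64
f 75 61 77
f 75 77 76
f 76 77 78
f 76 78 64
f 77 61 79
f 77 79 78
f 78 79 80
f 78 80 64
f 79 61 81
f 79 81 80
f 80 81 82
f 80 82 64
f 81 61 62
f 81 62 82
f 82 62 63
f 82 63 64



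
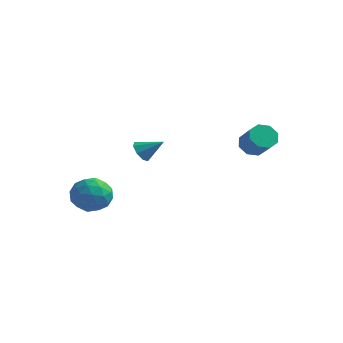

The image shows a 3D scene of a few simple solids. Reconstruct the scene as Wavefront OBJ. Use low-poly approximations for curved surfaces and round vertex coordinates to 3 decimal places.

v -1.995 1.606 1.715
v -1.579 1.583 1.128
v -0.885 2.014 2.485
v -1.812 2.077 1.202
v -2.152 2.295 1.577
v -2.4 2.11 2.033
v -2.41 1.63 2.303
v -2.178 1.136 2.229
v -1.838 0.917 1.854
v -1.59 1.103 1.398
v -2.141 -1.931 -0.209
v -1.382 -2.202 0.605
v -2.898 -3.618 -0.065
v -2.139 -3.889 0.749
v -2.956 -3.114 0.963
v -2.488 -2.072 0.874
v -1.792 -3.748 -0.334
v -1.324 -2.706 -0.423
v -1.166 -3.325 0.528
v -1.885 -2.934 1.33
v -2.395 -2.886 -0.79
v -3.114 -2.495 0.012
v -1.695 -1.919 0.185
v -2.585 -3.901 0.355
v -3.065 -3.446 0.481
v -2.619 -3.605 0.959
v -2.345 -1.842 0.343
v -1.899 -2.001 0.822
v -2.824 -2.537 1.032
v -2.381 -3.819 -0.282
v -1.935 -3.978 0.197
v -1.661 -2.215 -0.419
v -1.215 -2.374 0.059
v -1.456 -3.283 -0.492
v -1.122 -2.738 0.618
v -1.567 -3.73 0.703
v -1.363 -3.647 0.067
v -1.088 -3.034 0.014
v -1.544 -2.508 1.09
v -1.989 -3.499 1.175
v -2.47 -3.044 1.3
v -2.195 -2.431 1.248
v -1.417 -3.168 1.044
v -2.291 -2.321 -0.635
v -2.736 -3.312 -0.55
v -2.085 -3.389 -0.708
v -1.81 -2.776 -0.76
v -2.713 -2.09 -0.163
v -3.158 -3.082 -0.078
v -3.192 -2.786 0.526
v -2.917 -2.173 0.473
v -2.863 -2.652 -0.504
v 3.369 3.686 2.598
v 3.806 4.378 2.644
v 4.769 3.706 3.608
v 4.331 3.014 3.562
v 3.353 4.351 3.077
v 4.316 3.679 4.042
v 2.909 3.935 3.23
v 3.872 3.262 4.194
v 2.734 3.373 3.012
v 3.697 2.7 3.977
v 2.931 2.994 2.552
v 3.894 2.322 3.516
v 3.384 3.021 2.118
v 4.347 2.349 3.083
v 3.828 3.438 1.966
v 4.791 2.765 2.93
v 4.003 4 2.183
v 4.966 3.327 3.148
f 2 1 4
f 2 4 3
f 4 1 5
f 4 5 3
f 5 1 6
f 5 6 3
f 6 1 7
f 6 7 3
f 7 1 8
f 7 8 3
f 8 1 9
f 8 9 3
f 9 1 10
f 9 10 3
f 10 1 2
f 10 2 3
f 11 48 27
f 48 22 51
f 27 51 16
f 48 51 27
f 11 27 23
f 27 16 28
f 23 28 12
f 27 28 23
f 11 23 32
f 23 12 33
f 32 33 18
f 23 33 32
f 11 32 44
f 32 18 47
f 44 47 21
f 32 47 44
f 11 44 48
f 44 21 52
f 48 52 22
f 44 52 48
f 12 28 39
f 28 16 42
f 39 42 20
f 28 42 39
f 16 51 29
f 51 22 50
f 29 50 15
f 51 50 29
f 22 52 49
f 52 21 45
f 49 45 13
f 52 45 49
f 21 47 46
f 47 18 34
f 46 34 17
f 47 34 46
f 18 33 38
f 33 12 35
f 38 35 19
f 33 35 38
f 14 40 26
f 40 20 41
f 26 41 15
f 40 41 26
f 14 26 24
f 26 15 25
f 24 25 13
f 26 25 24
f 14 24 31
f 24 13 30
f 31 30 17
f 24 30 31
f 14 31 36
f 31 17 37
f 36 37 19
f 31 37 36
f 14 36 40
f 36 19 43
f 40 43 20
f 36 43 40
f 15 41 29
f 41 20 42
f 29 42 16
f 41 42 29
f 13 25 49
f 25 15 50
f 49 50 22
f 25 50 49
f 17 30 46
f 30 13 45
f 46 45 21
f 30 45 46
f 19 37 38
f 37 17 34
f 38 34 18
f 37 34 38
f 20 43 39
f 43 19 35
f 39 35 12
f 43 35 39
f 54 53 57
f 54 57 55
f 55 57 58
f 55 58 56
f 57 53 59
f 57 59 58
f 58 59 60
f 58 60 56
f 59 53 61
f 59 61 60
f 60 61 62
f 60 62 56
f 61 53 63
f 61 63 62
f 62 63 64
f 62 64 56
f 63 53 65
f 63 65 64
f 64 65 66
f 64 66 56
f 65 53 67
f 65 67 66
f 66 67 68
f 66 68 56
f 67 53 69
f 67 69 68
f 68 69 70
f 68 70 56
f 69 53 54
f 69 54 70
f 70 54 55
f 70 55 56

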